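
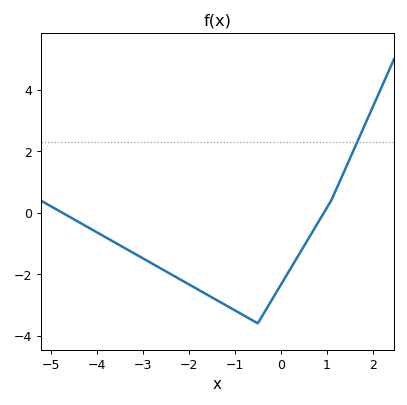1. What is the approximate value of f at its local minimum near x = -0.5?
-3.6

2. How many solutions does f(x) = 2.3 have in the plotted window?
1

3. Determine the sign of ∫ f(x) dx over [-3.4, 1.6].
negative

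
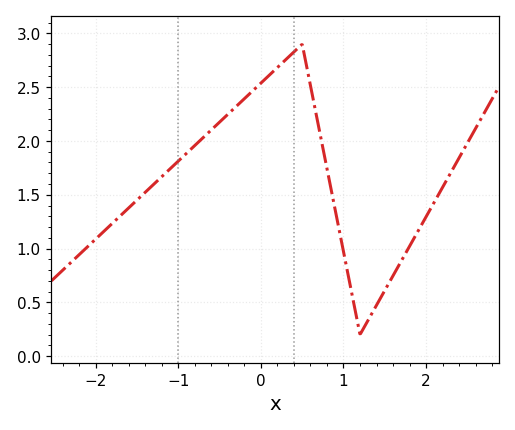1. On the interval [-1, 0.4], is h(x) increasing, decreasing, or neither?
increasing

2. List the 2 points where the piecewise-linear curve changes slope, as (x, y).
(0.5, 2.9); (1.2, 0.2)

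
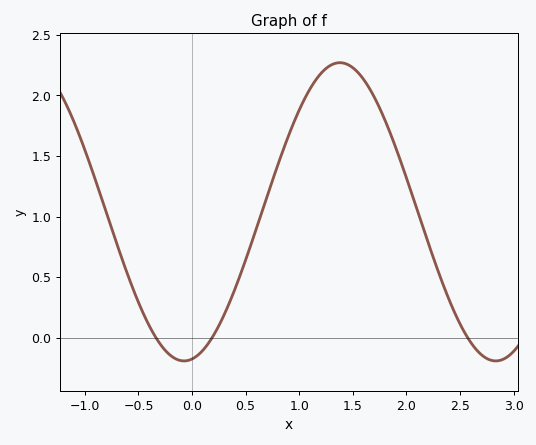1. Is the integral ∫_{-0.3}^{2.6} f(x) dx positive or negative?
positive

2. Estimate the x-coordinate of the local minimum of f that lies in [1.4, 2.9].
2.8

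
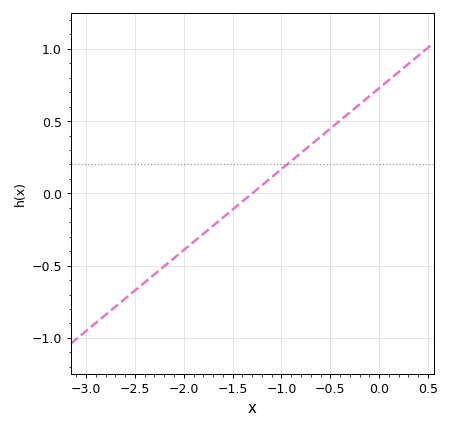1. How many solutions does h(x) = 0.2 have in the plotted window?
1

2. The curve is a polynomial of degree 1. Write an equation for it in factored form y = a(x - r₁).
y = 0.56(x + 1.3)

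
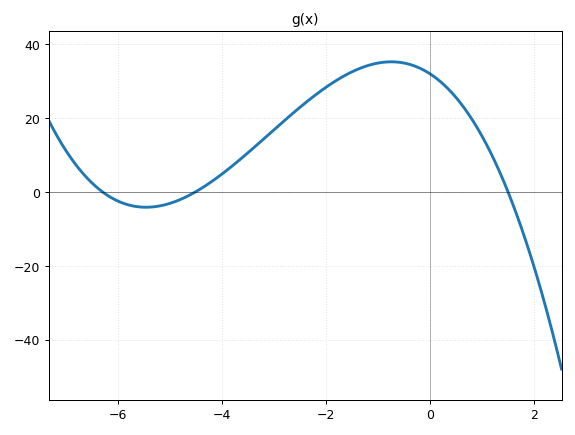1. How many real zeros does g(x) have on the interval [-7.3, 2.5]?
3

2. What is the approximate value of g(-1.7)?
30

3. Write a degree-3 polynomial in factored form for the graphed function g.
y = -0.75(x + 6.3)(x + 4.5)(x - 1.5)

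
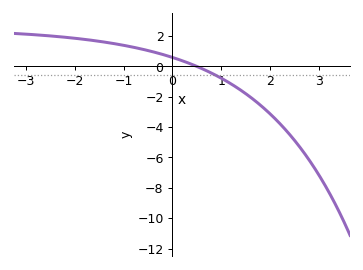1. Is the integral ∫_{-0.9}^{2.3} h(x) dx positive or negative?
negative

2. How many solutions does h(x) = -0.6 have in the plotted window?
1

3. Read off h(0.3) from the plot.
0.2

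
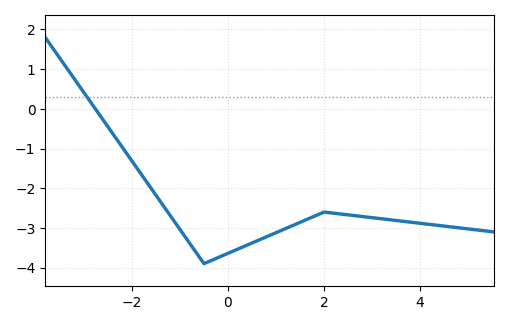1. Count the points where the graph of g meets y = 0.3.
1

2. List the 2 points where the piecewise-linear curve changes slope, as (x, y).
(-0.5, -3.9); (2, -2.6)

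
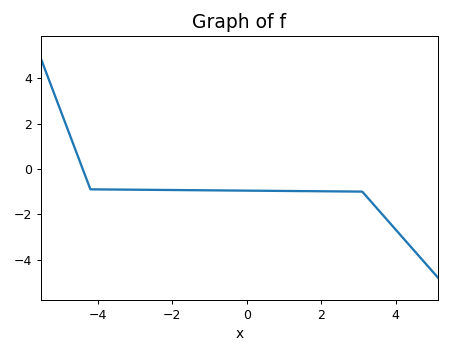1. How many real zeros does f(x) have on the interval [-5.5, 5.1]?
1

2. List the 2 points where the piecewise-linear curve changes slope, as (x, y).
(-4.2, -0.9); (3.1, -1)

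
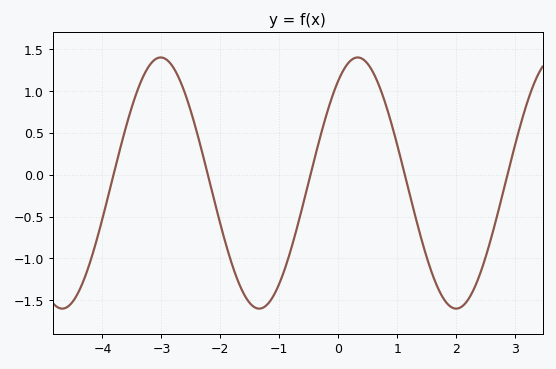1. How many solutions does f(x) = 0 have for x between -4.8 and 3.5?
5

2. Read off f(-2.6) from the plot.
0.971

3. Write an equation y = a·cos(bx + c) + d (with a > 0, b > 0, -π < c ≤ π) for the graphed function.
y = 1.5cos(1.88x - 0.62) - 0.1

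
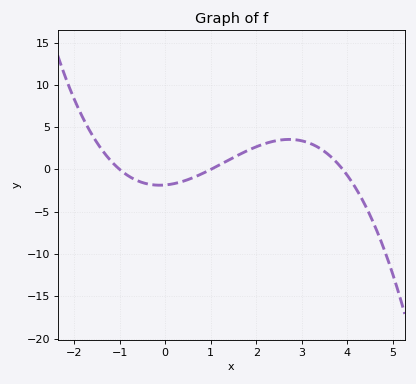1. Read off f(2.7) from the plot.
3.55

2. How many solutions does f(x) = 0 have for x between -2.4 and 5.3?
3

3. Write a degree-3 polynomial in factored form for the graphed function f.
y = -0.47(x + 1)(x - 1)(x - 3.9)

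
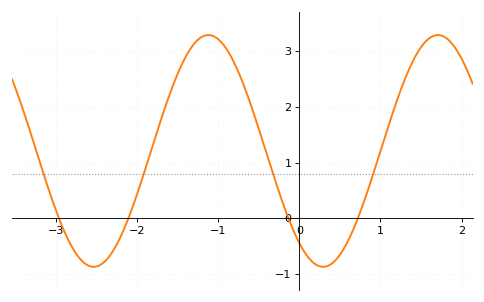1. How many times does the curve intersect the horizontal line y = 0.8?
4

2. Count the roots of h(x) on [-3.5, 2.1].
4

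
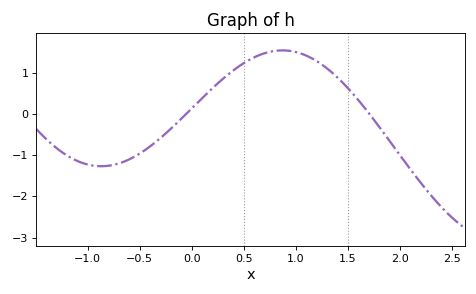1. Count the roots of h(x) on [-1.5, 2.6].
2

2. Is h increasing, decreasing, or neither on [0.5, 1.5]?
neither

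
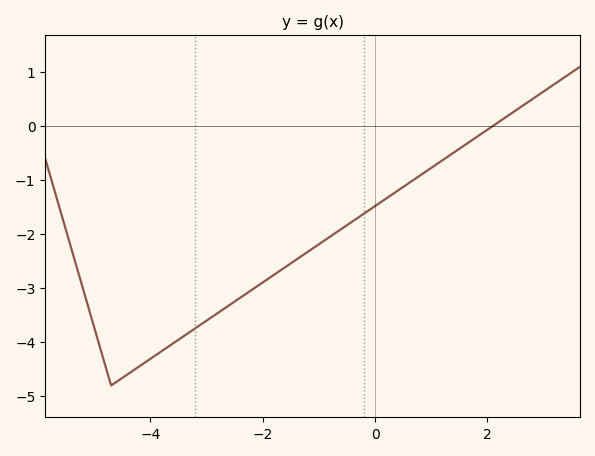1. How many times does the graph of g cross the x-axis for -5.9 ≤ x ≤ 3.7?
1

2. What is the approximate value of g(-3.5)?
-3.95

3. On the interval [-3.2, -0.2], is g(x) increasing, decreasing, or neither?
increasing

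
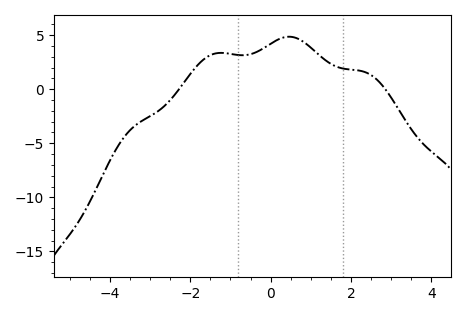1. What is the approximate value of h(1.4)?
2.59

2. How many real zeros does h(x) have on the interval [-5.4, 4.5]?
2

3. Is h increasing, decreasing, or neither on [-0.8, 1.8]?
neither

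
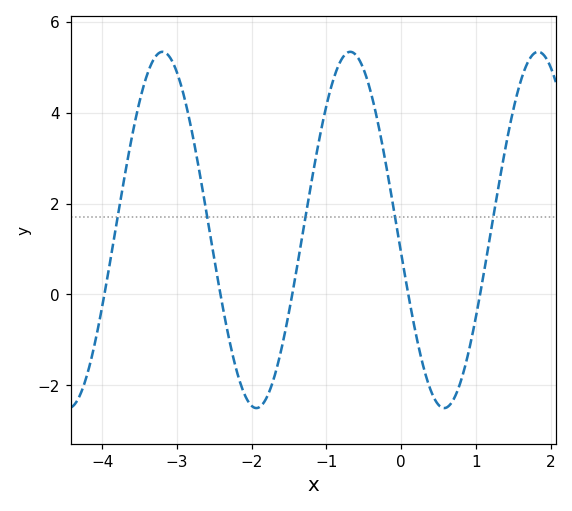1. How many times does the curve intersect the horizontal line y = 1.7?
5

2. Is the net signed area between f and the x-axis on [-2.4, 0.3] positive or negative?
positive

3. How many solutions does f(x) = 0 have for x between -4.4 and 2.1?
5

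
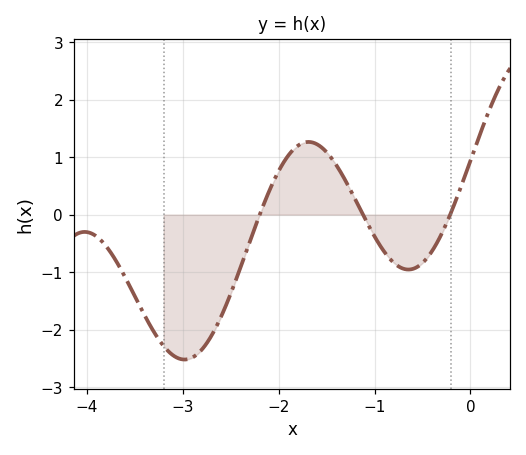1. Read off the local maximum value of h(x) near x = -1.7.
1.27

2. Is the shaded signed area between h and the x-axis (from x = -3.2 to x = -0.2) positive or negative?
negative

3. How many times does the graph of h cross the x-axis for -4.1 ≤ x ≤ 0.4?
3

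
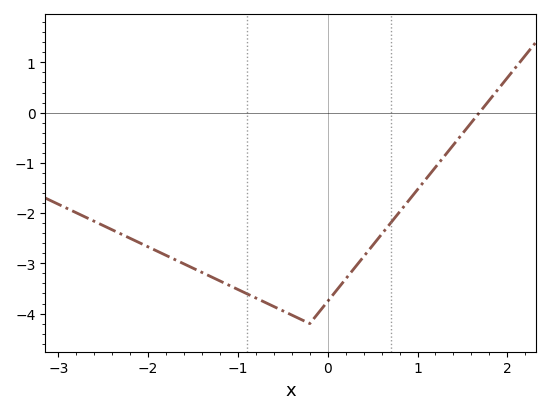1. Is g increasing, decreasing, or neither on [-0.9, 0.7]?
neither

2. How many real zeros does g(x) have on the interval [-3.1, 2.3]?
1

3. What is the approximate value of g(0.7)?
-2.2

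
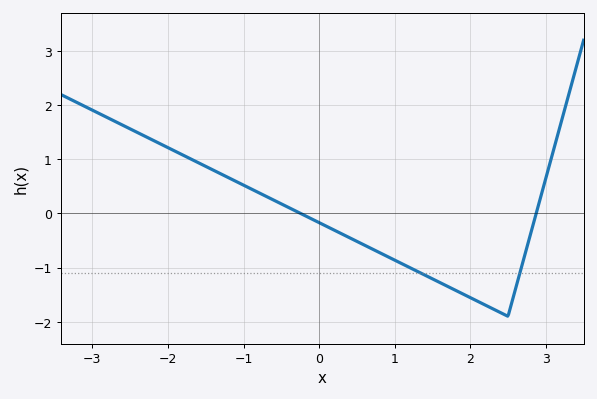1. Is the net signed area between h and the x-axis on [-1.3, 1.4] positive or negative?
negative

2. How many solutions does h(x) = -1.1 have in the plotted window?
2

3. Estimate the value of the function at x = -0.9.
0.5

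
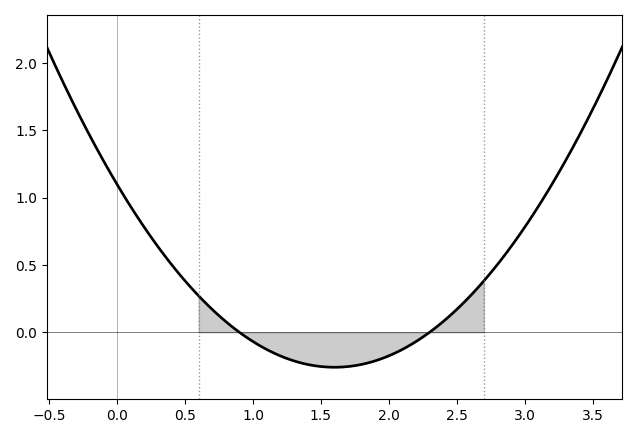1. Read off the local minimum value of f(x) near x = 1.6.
-0.26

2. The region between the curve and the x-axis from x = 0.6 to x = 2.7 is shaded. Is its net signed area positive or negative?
negative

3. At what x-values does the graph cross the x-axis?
0.9, 2.3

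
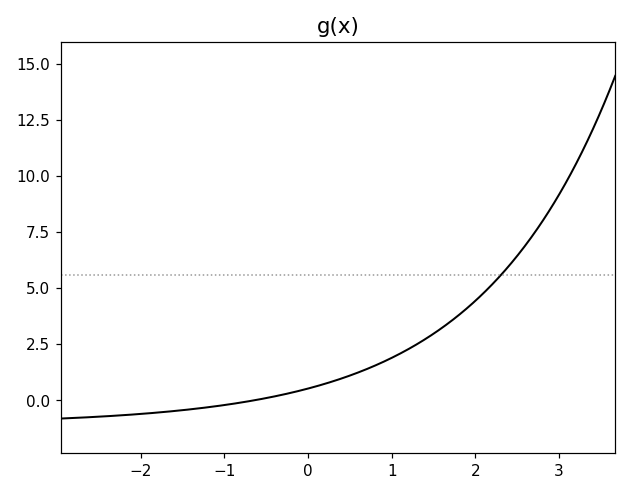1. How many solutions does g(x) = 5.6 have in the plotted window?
1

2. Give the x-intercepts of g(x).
-0.7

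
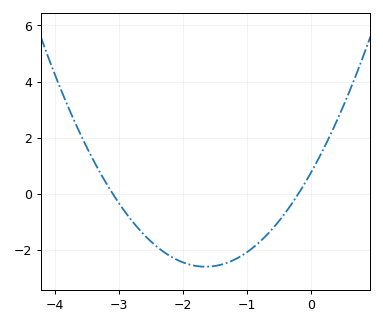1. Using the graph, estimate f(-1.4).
-2.6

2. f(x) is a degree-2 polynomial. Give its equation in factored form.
y = 1.24(x + 3.1)(x + 0.2)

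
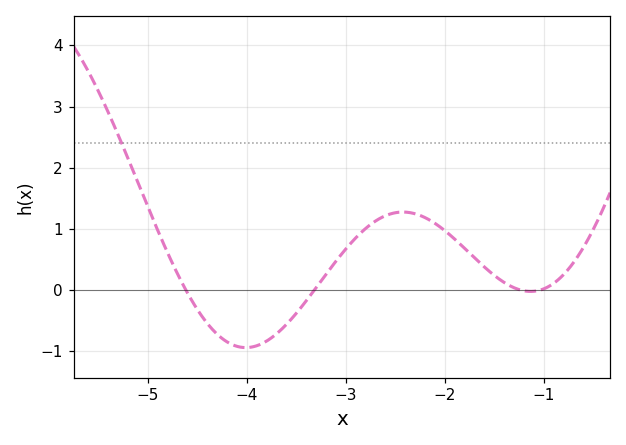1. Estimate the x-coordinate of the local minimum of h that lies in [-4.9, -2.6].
-4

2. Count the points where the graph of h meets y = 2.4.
1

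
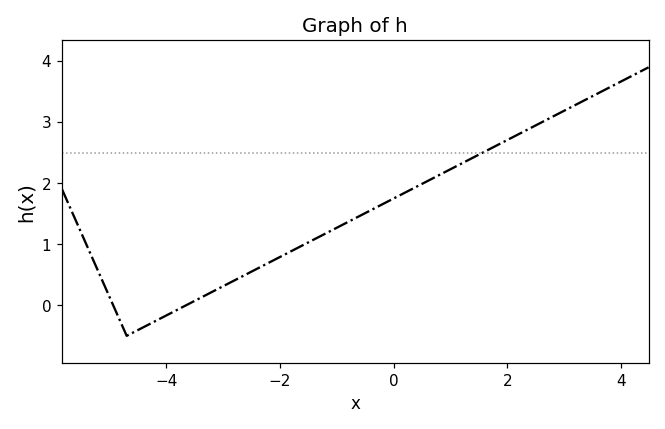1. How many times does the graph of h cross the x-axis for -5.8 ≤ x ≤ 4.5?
2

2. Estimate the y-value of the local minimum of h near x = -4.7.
-0.5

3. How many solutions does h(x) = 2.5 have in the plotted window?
1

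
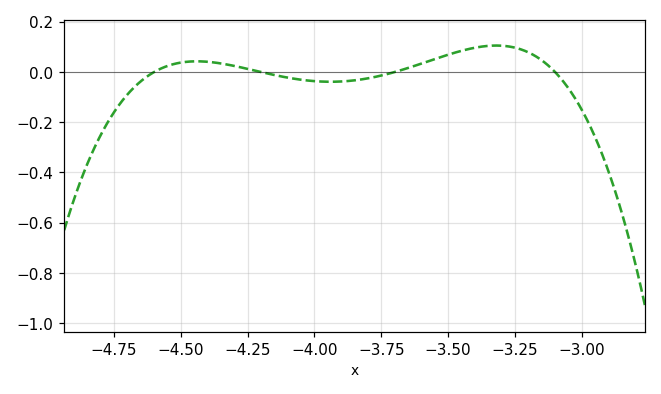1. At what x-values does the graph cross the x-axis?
-4.6, -4.2, -3.7, -3.1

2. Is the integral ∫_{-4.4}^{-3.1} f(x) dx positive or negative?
positive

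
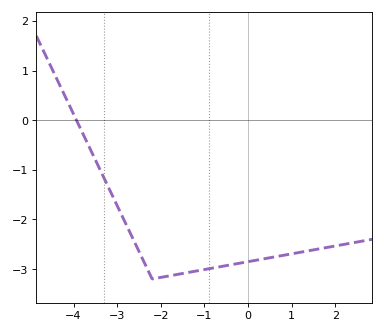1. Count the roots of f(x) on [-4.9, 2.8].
1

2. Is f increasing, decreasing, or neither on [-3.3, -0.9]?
neither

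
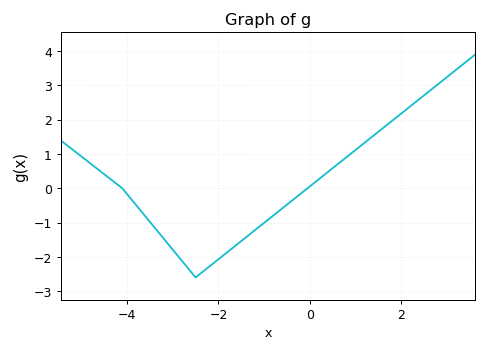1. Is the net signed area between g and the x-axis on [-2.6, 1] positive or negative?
negative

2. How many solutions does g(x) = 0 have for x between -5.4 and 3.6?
2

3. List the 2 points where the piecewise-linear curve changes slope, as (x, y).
(-4.1, 0); (-2.5, -2.6)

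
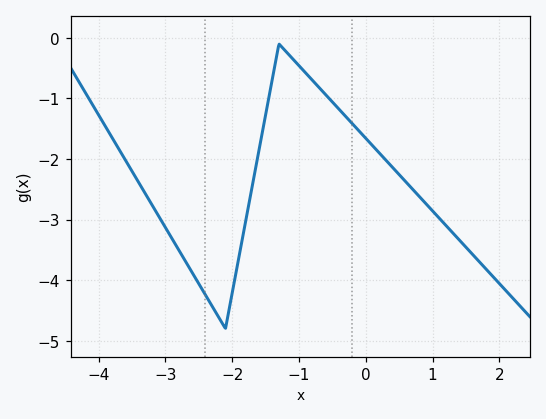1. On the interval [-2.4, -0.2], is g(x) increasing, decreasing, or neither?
neither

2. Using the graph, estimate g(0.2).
-1.9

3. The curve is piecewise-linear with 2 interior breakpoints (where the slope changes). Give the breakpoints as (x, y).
(-2.1, -4.8); (-1.3, -0.1)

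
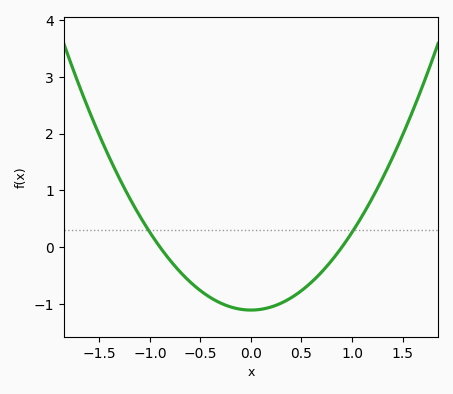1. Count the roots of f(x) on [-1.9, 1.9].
2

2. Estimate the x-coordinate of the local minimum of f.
0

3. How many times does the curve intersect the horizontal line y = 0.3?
2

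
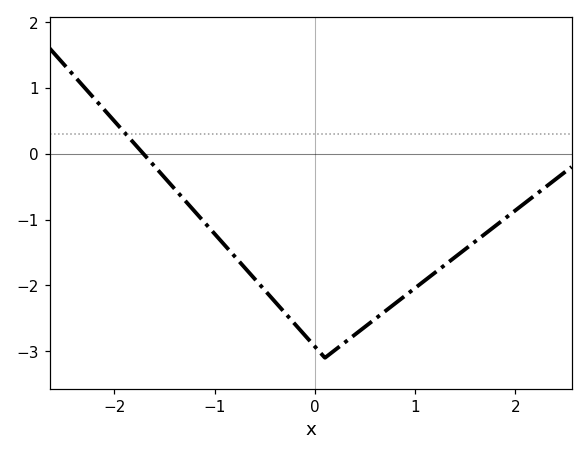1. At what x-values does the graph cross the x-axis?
-1.71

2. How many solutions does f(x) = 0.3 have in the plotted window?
1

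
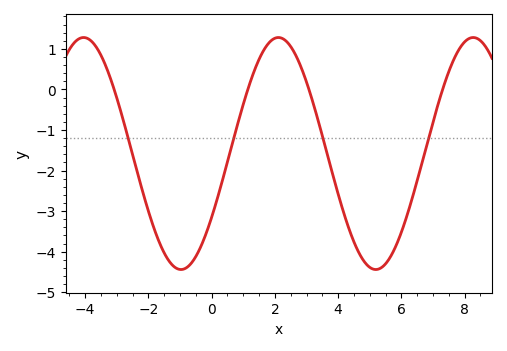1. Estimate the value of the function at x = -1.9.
-3.2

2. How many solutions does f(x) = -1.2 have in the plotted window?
4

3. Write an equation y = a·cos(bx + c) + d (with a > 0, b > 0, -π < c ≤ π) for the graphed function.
y = 2.86cos(1x - 2.2) - 1.58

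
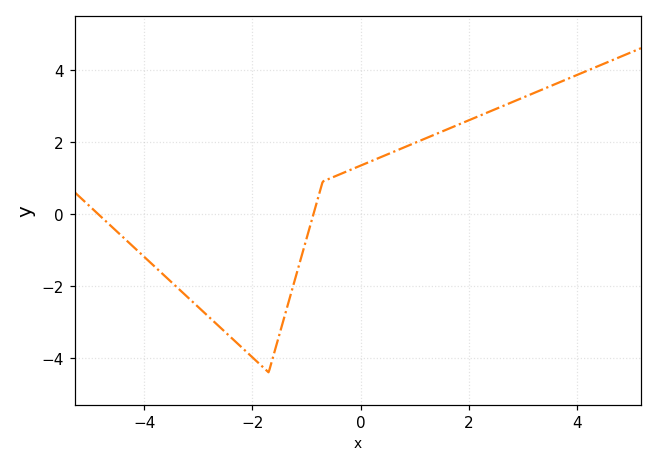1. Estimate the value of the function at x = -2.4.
-3.4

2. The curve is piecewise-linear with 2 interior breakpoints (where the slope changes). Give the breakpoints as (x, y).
(-1.7, -4.4); (-0.7, 0.9)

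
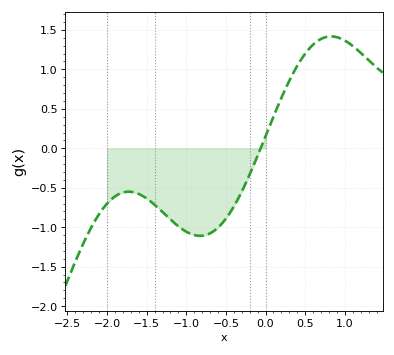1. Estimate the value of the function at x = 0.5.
1.2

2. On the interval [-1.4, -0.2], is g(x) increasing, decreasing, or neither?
neither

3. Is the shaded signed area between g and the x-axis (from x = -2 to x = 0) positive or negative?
negative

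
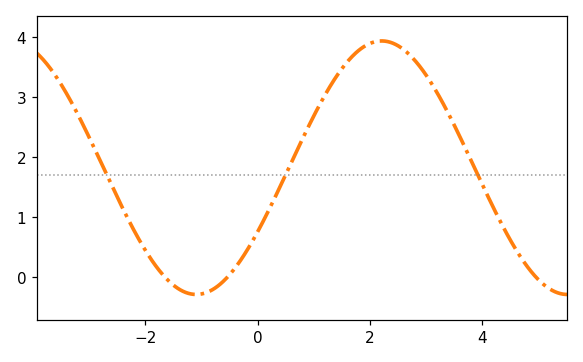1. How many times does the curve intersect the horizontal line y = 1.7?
3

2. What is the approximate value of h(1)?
2.7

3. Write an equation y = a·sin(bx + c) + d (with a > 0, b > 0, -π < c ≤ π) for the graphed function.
y = 2.11sin(0.95x - 0.53) + 1.82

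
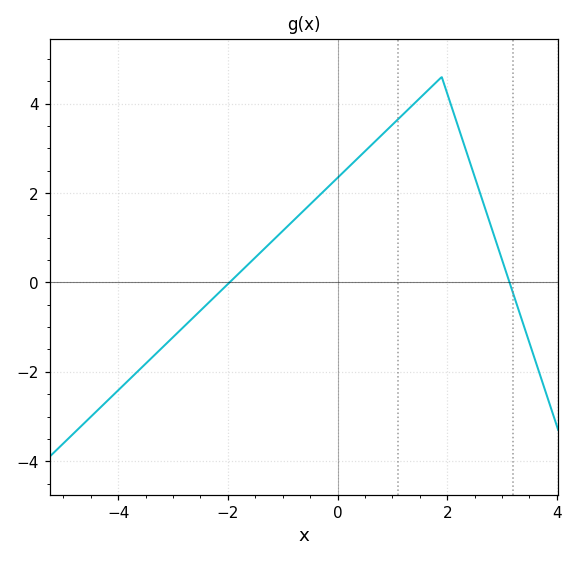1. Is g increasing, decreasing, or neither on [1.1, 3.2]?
neither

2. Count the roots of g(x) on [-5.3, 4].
2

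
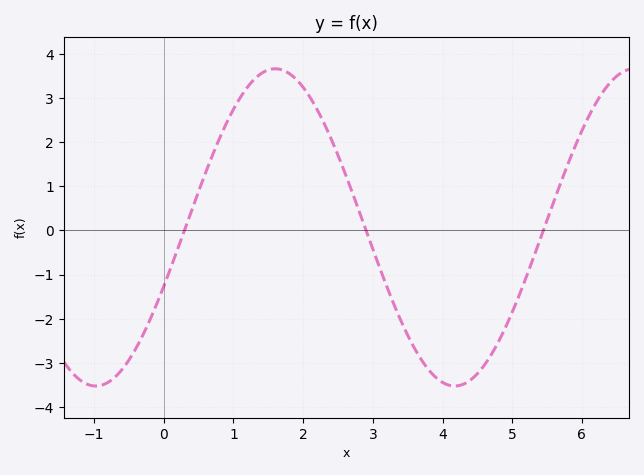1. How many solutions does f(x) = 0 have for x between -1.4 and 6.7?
3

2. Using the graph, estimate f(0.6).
1.31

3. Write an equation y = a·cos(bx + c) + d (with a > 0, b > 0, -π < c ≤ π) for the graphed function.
y = 3.59cos(1.22x - 1.95) + 0.07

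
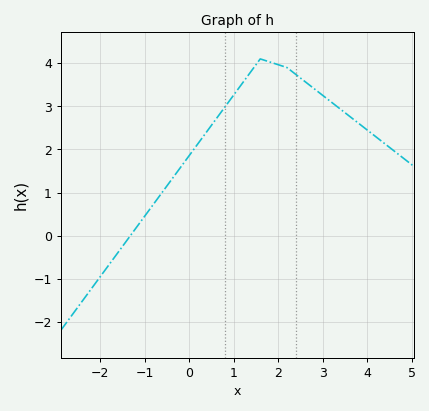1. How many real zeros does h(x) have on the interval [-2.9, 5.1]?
1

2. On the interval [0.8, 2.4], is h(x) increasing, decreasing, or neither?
neither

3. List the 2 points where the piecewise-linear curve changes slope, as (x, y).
(1.6, 4.1); (2.2, 3.9)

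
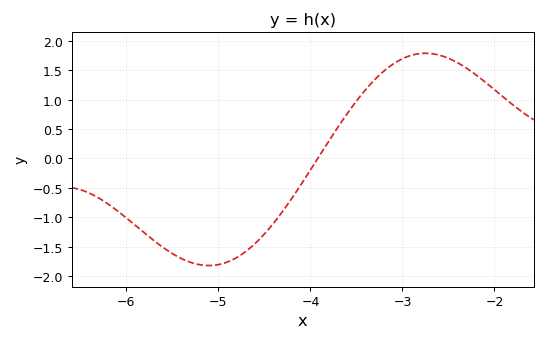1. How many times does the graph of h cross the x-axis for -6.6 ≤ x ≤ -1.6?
1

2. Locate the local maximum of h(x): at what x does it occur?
-2.7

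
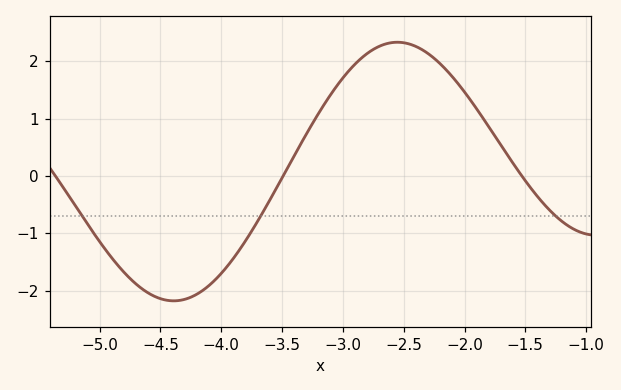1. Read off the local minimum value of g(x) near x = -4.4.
-2.18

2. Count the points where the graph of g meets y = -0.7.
3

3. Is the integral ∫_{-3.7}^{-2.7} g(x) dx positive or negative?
positive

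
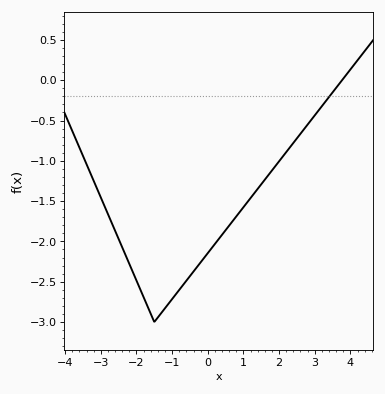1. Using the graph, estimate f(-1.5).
-3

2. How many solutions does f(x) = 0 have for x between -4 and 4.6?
1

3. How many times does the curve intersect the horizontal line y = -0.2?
1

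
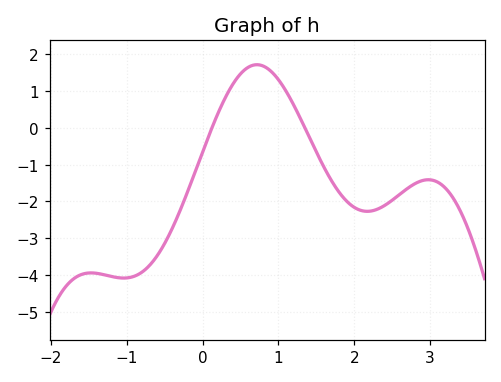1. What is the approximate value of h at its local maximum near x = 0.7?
1.7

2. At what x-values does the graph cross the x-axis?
0.124, 1.35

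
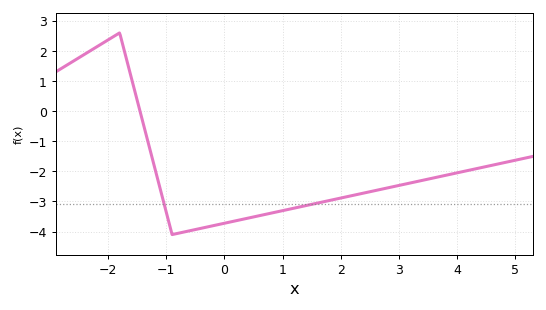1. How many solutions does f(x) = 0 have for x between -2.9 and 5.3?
1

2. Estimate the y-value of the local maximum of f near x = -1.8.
2.6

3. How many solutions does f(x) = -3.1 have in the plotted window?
2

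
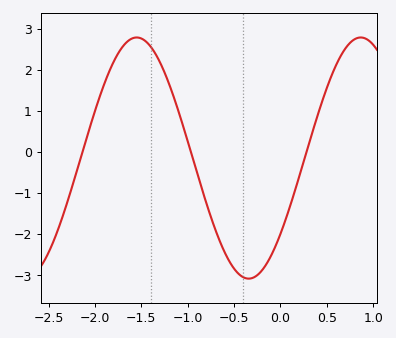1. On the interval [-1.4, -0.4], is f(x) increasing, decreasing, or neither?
decreasing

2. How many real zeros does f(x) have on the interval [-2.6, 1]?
3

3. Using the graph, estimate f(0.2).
-0.6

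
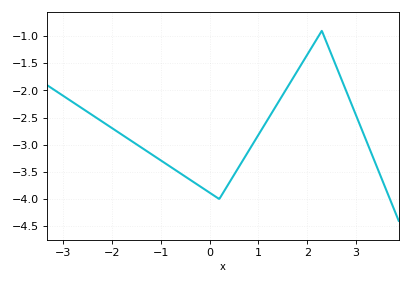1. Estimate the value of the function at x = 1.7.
-1.8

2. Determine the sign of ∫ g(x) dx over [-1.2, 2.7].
negative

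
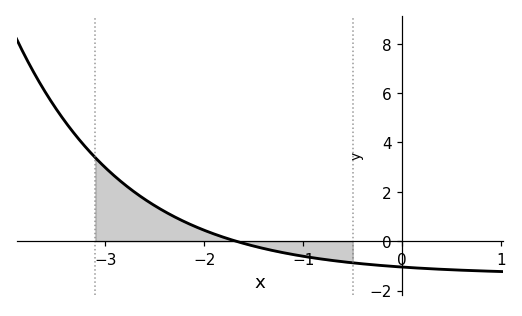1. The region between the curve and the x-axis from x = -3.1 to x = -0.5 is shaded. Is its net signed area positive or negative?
positive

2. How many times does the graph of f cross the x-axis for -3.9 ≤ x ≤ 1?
1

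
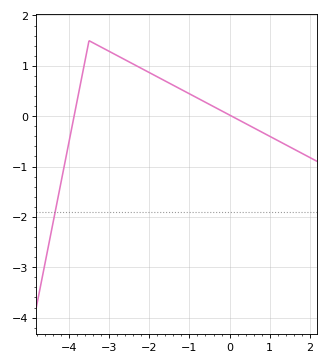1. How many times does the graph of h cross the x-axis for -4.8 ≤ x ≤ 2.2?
2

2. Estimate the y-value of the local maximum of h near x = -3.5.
1.5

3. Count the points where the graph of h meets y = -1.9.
1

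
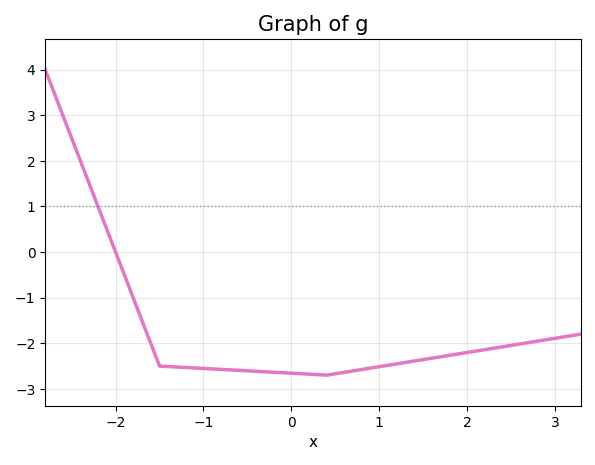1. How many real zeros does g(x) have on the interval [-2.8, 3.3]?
1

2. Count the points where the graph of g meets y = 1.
1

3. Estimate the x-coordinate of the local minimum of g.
0.4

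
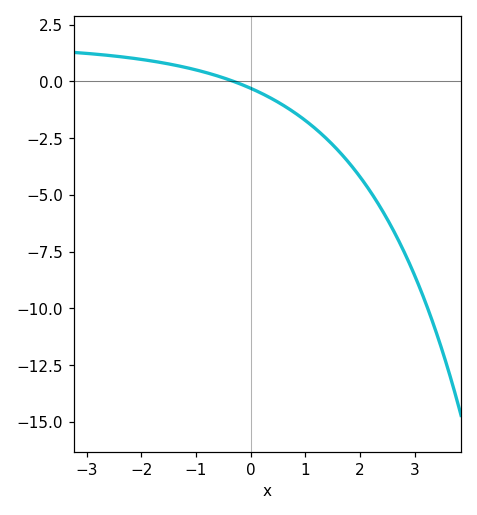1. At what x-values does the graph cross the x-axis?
-0.309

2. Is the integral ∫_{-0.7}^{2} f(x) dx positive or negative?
negative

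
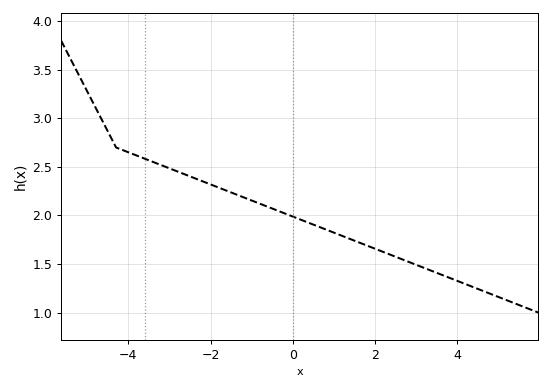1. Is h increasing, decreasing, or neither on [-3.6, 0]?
decreasing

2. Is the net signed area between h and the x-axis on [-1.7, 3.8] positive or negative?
positive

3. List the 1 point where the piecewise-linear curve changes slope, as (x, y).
(-4.3, 2.7)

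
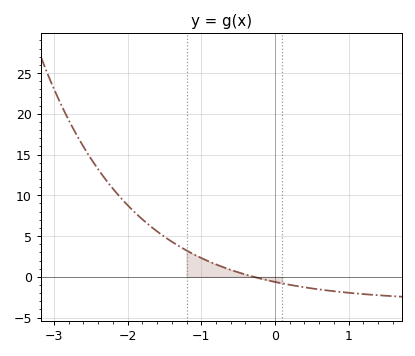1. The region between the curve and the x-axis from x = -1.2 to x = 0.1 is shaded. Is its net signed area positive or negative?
positive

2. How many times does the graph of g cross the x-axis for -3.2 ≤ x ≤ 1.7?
1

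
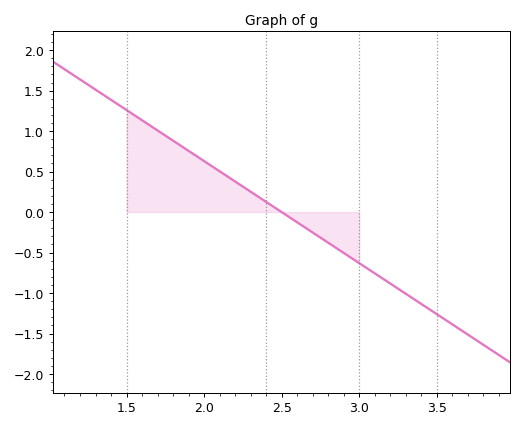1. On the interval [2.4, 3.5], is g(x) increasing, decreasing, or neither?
decreasing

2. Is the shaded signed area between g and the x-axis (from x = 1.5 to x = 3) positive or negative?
positive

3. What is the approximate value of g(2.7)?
-0.25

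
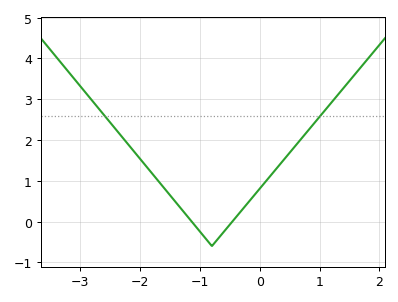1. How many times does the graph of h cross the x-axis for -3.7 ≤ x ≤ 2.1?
2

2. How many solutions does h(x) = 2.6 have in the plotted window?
2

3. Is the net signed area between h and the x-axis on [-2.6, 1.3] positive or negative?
positive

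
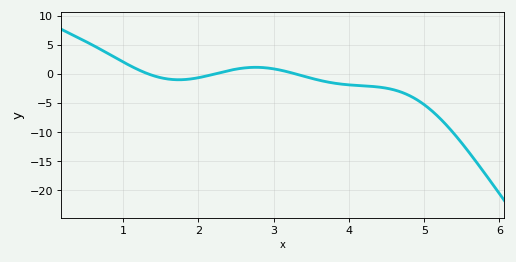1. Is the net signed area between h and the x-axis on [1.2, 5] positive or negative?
negative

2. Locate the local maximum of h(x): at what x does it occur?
2.76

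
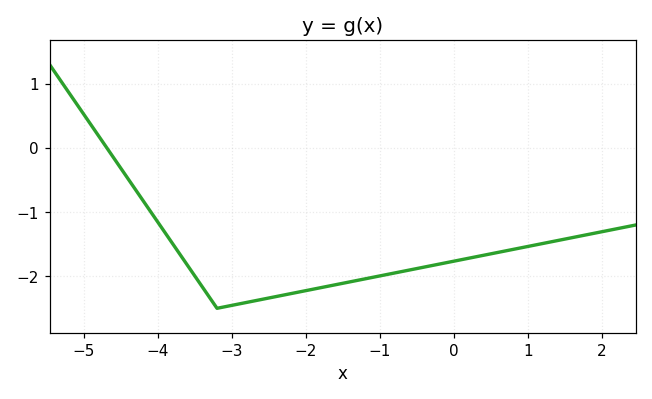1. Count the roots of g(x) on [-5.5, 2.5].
1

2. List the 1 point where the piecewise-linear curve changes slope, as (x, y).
(-3.2, -2.5)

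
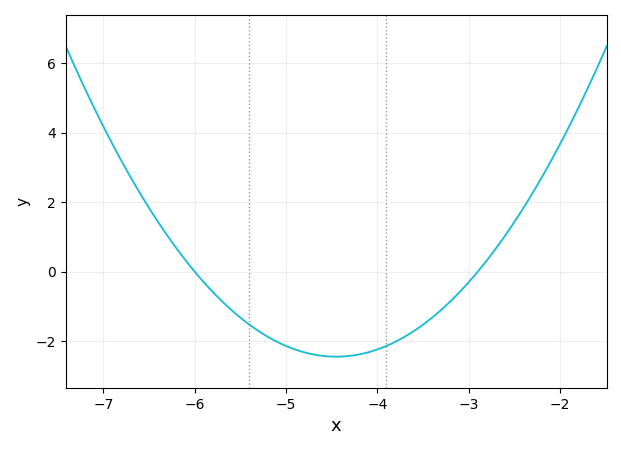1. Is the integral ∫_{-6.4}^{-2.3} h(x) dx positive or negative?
negative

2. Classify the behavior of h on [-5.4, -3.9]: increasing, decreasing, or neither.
neither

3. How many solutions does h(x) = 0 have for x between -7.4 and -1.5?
2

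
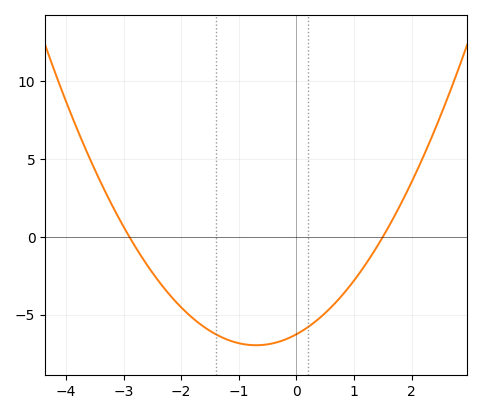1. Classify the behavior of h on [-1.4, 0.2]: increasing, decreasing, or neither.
neither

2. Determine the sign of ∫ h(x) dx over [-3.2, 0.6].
negative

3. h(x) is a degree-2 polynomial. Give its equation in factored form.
y = 1.44(x + 2.9)(x - 1.5)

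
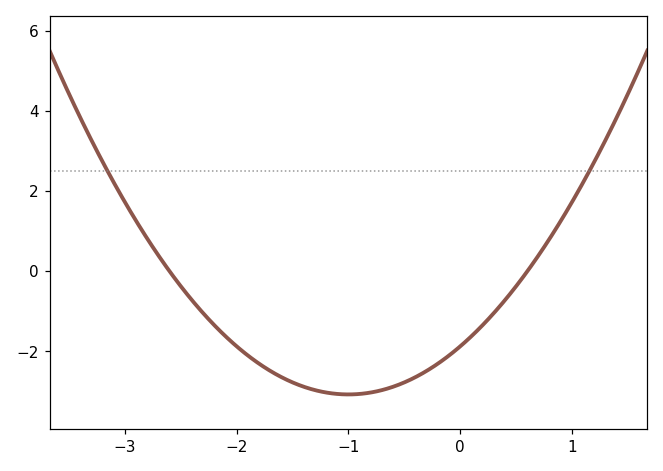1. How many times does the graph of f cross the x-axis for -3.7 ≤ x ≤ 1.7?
2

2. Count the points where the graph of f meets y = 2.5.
2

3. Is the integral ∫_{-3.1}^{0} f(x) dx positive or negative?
negative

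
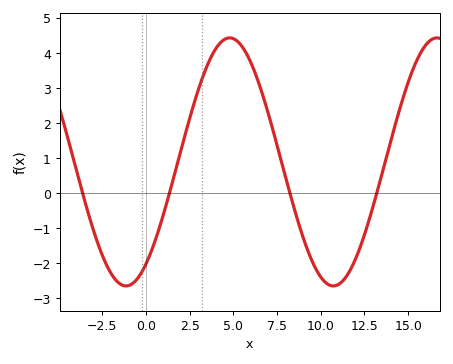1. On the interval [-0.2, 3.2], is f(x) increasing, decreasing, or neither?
increasing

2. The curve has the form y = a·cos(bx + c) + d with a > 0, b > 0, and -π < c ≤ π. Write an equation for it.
y = 3.54cos(0.53x - 2.5) + 0.89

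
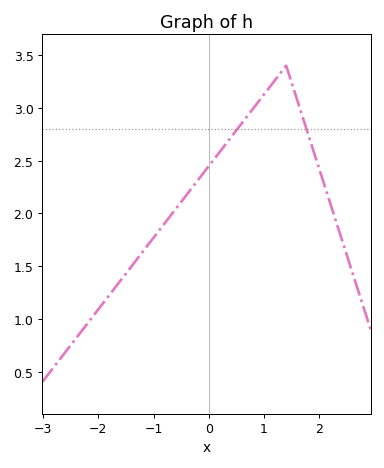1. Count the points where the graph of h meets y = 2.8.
2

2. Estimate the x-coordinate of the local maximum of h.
1.4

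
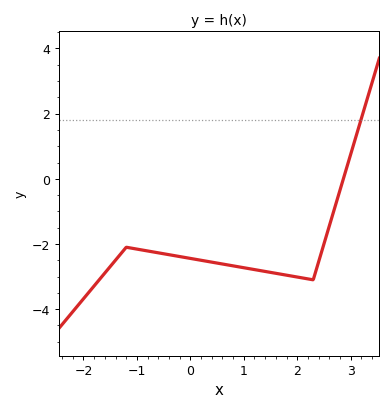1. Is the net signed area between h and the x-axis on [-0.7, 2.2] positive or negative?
negative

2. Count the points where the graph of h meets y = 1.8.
1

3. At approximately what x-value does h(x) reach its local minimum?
2.3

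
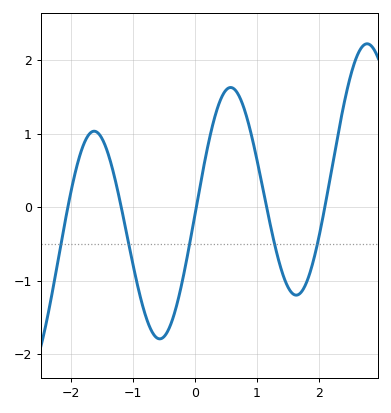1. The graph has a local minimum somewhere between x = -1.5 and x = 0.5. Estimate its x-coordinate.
-0.574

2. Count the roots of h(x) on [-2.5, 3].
5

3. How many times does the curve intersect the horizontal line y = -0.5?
5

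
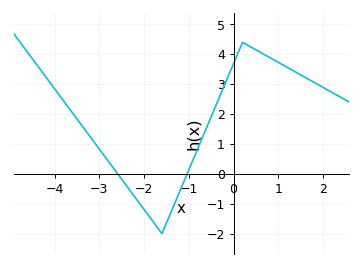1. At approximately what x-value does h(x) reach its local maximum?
0.2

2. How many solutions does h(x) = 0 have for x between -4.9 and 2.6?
2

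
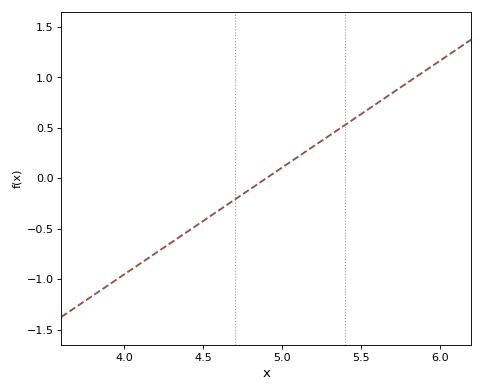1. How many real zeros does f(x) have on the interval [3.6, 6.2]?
1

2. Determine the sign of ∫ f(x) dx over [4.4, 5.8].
positive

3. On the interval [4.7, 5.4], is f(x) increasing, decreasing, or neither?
increasing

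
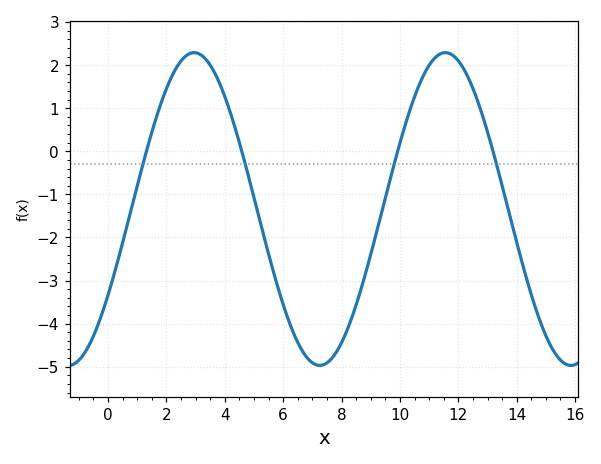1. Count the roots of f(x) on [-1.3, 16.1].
4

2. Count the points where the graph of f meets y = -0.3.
4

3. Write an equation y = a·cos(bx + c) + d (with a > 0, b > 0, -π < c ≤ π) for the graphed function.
y = 3.63cos(0.73x - 2.15) - 1.34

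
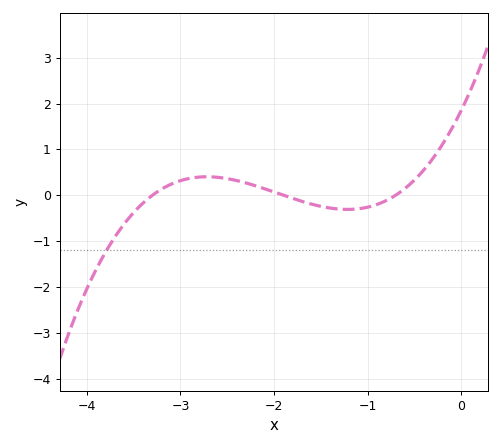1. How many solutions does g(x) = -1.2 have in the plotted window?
1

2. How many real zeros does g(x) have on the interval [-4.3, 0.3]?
3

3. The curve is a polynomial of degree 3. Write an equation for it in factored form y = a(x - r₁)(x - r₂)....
y = 0.42(x + 3.3)(x + 1.9)(x + 0.7)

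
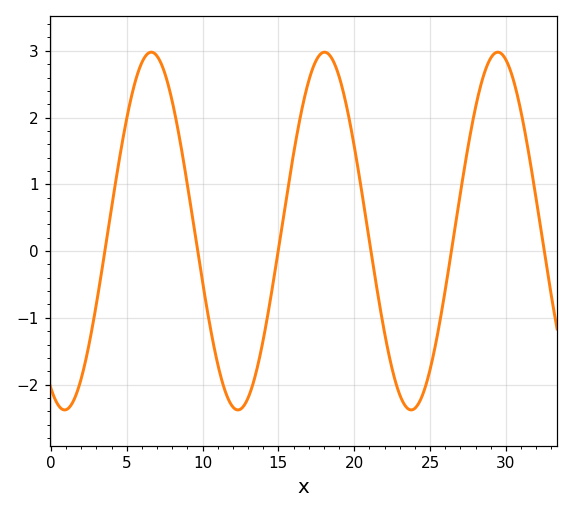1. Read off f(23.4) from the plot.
-2.33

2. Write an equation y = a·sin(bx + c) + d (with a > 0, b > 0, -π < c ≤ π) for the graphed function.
y = 2.68sin(0.55x - 2.07) + 0.3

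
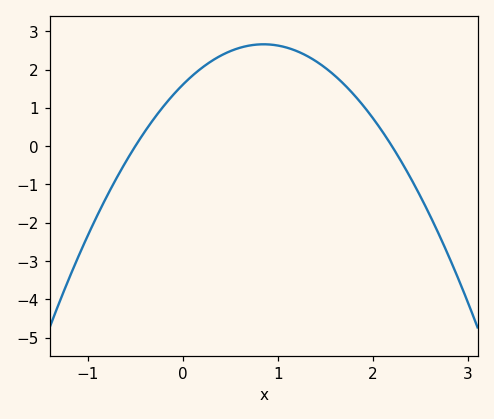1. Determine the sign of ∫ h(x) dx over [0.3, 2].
positive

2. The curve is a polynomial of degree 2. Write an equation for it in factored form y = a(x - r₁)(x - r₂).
y = -1.46(x + 0.5)(x - 2.2)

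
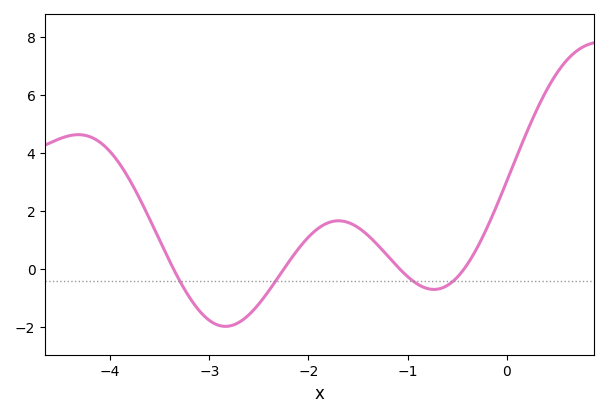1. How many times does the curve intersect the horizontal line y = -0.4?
4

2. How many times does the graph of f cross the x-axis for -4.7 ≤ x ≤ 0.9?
4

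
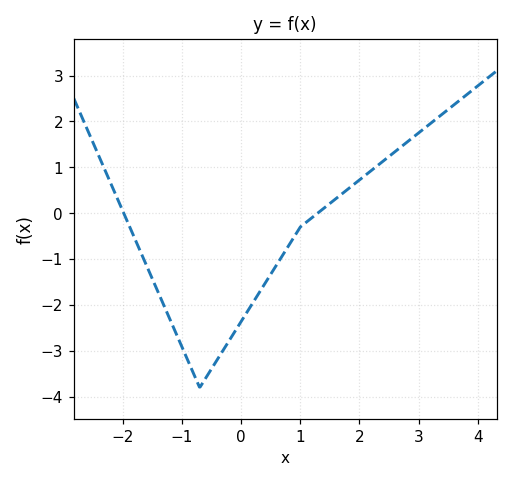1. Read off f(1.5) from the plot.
0.212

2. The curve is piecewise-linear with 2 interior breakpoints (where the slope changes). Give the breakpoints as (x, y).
(-0.7, -3.8); (1, -0.3)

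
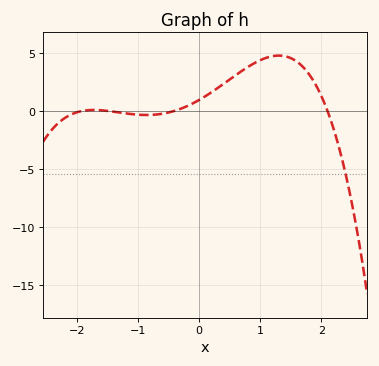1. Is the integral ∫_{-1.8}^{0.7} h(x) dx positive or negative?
positive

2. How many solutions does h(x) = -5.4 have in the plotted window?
1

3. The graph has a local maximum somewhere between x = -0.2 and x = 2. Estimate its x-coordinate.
1.3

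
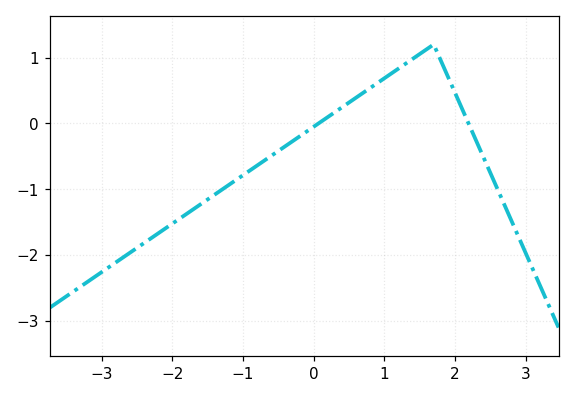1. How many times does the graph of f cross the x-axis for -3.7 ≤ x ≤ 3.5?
2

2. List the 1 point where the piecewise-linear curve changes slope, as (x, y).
(1.7, 1.2)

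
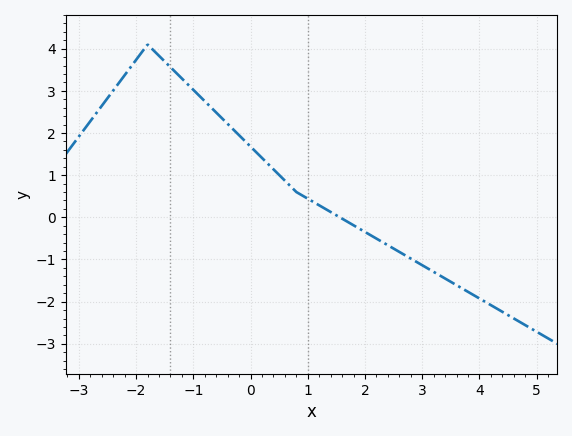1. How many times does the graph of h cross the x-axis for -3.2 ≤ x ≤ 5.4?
1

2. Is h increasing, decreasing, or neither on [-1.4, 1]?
decreasing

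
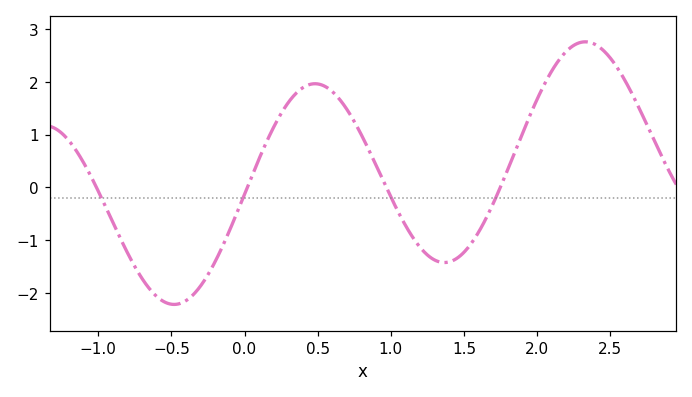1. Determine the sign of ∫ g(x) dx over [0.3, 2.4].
positive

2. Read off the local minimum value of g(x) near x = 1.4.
-1.43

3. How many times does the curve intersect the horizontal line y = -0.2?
4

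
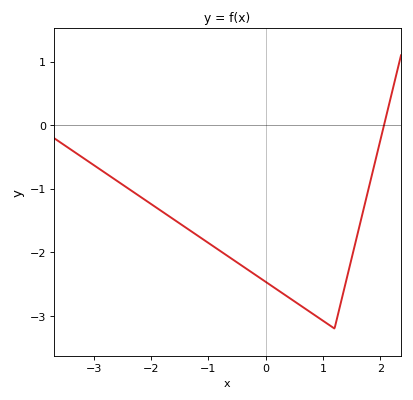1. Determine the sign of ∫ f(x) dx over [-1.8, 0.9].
negative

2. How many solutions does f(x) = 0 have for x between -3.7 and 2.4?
1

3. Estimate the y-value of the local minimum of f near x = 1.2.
-3.2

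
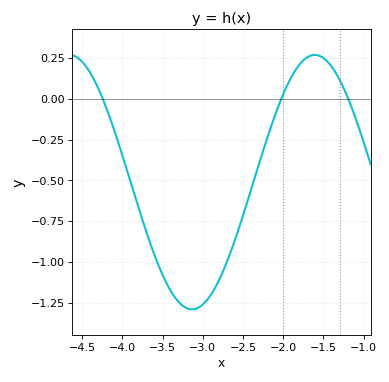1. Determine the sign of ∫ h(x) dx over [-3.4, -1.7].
negative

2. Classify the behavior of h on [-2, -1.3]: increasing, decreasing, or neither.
neither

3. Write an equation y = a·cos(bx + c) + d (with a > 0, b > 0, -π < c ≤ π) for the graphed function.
y = 0.78cos(2.1x - 3) - 0.51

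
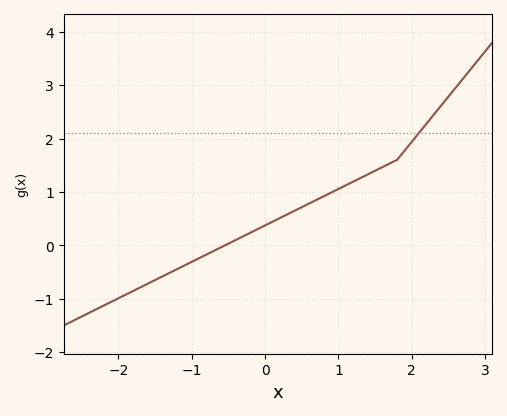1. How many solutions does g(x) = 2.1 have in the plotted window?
1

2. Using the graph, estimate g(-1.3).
-0.514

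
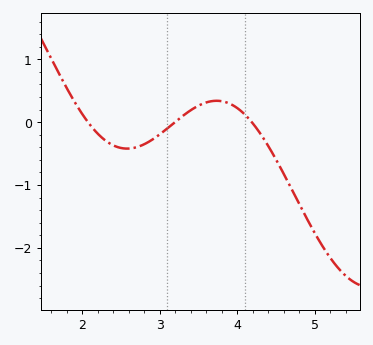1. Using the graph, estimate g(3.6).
0.313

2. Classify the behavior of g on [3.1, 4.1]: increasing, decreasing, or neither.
neither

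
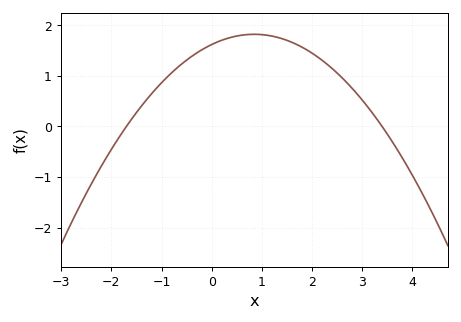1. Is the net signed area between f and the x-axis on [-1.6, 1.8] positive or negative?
positive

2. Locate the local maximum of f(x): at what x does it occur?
0.85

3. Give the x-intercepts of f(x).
-1.7, 3.4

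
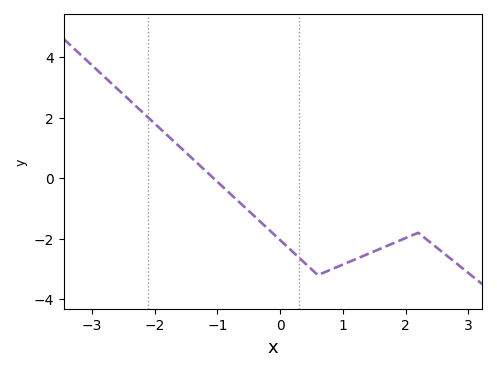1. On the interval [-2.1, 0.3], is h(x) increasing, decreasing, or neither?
decreasing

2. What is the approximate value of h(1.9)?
-2.06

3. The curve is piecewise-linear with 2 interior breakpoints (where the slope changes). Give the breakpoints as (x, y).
(0.6, -3.2); (2.2, -1.8)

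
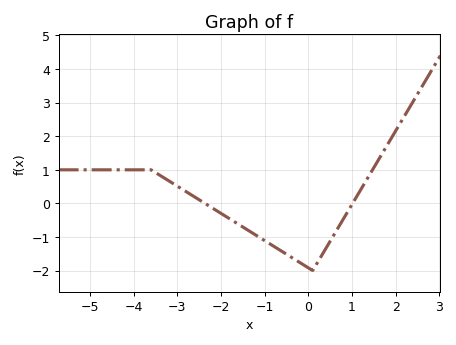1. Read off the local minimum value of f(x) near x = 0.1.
-2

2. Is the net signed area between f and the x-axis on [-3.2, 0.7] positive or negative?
negative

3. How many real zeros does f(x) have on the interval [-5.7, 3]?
2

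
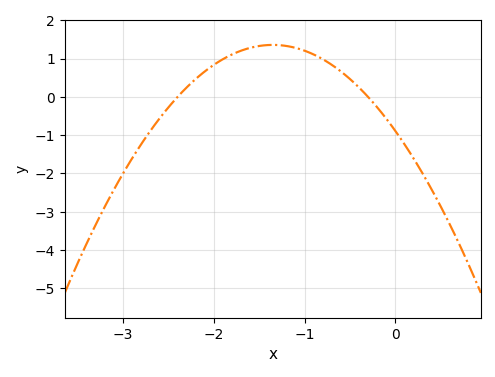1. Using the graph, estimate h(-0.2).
-0.3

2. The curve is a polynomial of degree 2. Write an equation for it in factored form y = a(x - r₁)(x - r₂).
y = -1.23(x + 2.4)(x + 0.3)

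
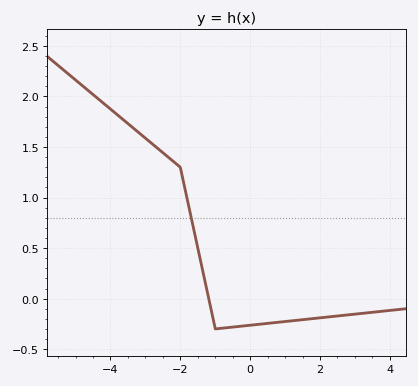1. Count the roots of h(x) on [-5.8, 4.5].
1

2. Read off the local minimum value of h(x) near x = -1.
-0.3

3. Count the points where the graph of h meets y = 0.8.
1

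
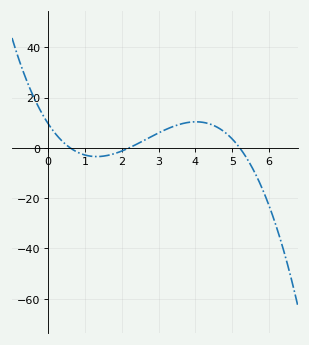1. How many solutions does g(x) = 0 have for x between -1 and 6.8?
3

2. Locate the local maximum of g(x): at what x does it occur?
4.01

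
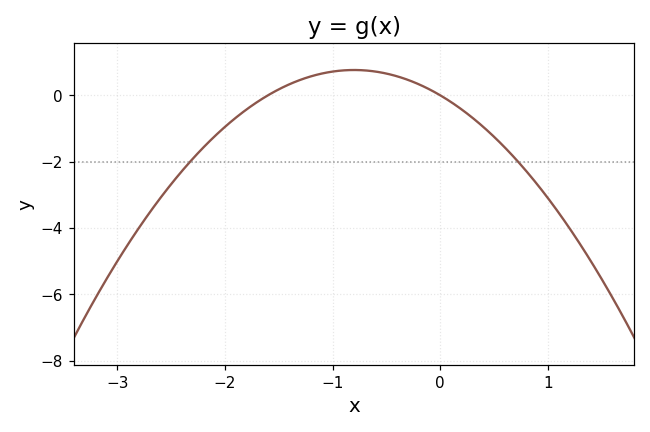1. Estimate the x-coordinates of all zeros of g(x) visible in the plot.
-1.6, 0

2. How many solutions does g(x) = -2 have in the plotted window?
2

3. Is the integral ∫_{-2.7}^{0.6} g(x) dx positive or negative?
negative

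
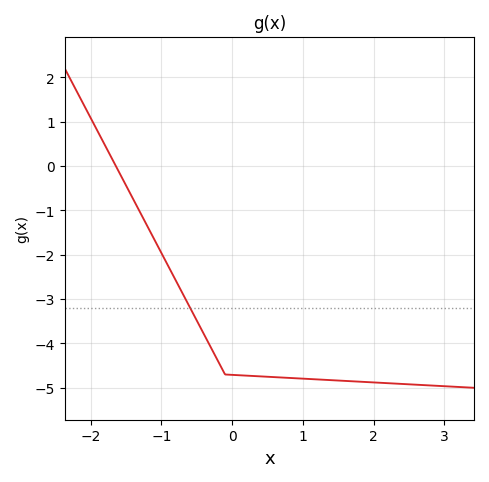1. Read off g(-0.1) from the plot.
-4.7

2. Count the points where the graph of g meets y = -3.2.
1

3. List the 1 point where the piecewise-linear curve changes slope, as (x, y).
(-0.1, -4.7)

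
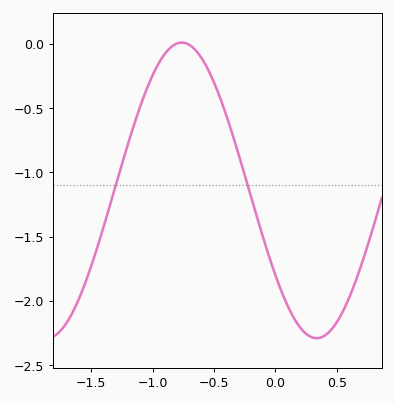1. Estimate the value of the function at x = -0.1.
-1.5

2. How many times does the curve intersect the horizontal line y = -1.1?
2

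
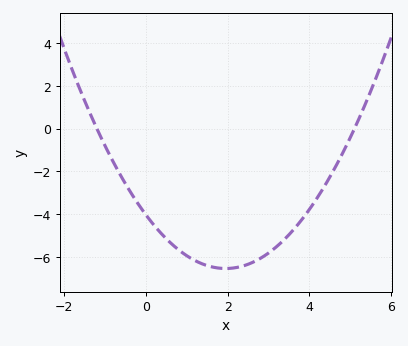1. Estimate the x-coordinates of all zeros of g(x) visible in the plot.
-1.2, 5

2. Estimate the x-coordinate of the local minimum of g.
2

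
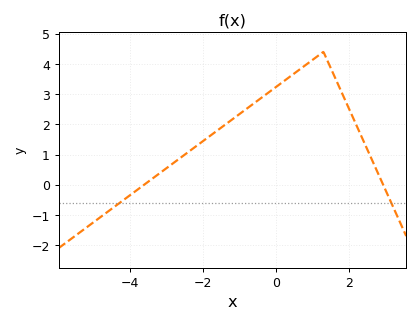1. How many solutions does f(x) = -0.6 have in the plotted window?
2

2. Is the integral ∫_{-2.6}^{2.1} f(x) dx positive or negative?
positive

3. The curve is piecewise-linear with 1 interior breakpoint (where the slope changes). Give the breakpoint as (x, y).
(1.3, 4.4)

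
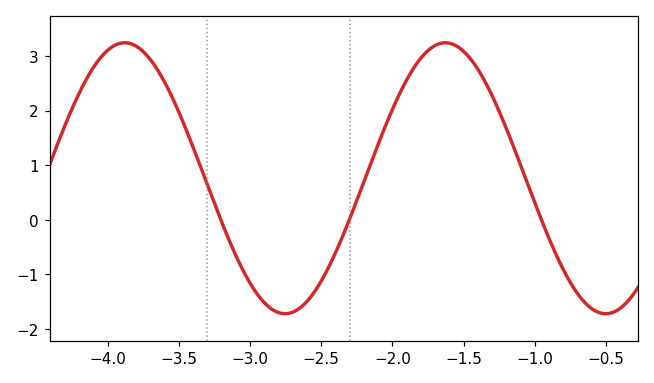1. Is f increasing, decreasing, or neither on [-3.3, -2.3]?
neither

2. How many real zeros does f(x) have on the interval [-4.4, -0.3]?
3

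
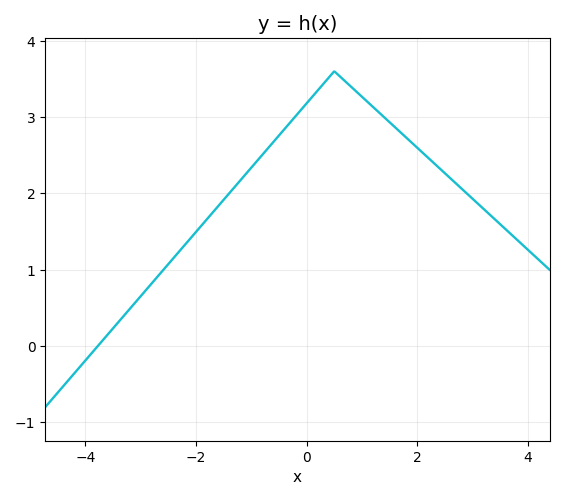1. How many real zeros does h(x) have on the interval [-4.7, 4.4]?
1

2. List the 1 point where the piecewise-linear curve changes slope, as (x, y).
(0.5, 3.6)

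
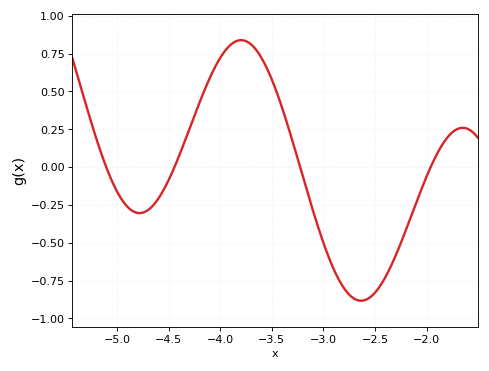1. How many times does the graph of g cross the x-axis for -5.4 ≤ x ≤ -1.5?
4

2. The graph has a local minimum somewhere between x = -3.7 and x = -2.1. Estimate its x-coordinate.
-2.6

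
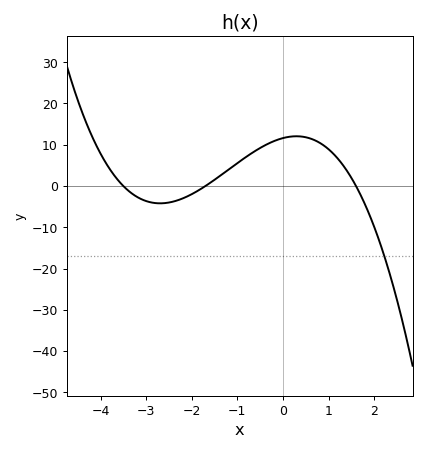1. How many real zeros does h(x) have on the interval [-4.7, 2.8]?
3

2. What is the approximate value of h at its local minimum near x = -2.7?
-4.2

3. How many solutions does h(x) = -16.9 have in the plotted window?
1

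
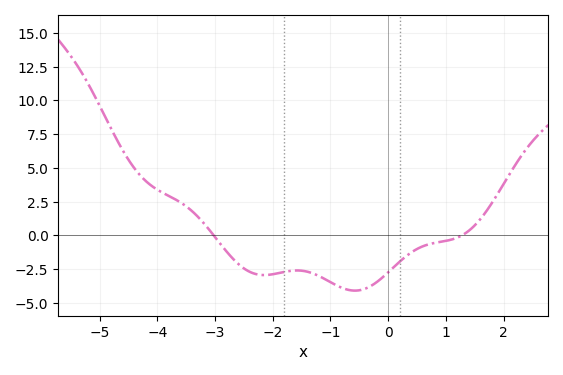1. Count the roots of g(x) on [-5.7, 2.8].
2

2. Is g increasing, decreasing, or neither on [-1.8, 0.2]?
neither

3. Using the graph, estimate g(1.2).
-0.152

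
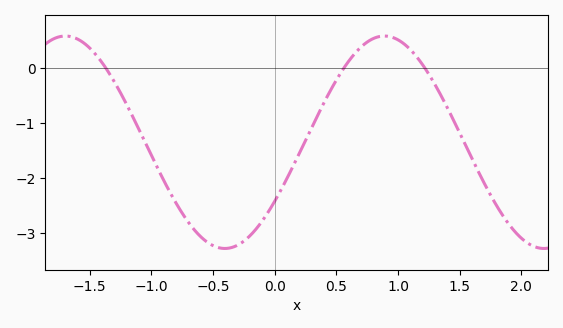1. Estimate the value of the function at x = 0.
-2.42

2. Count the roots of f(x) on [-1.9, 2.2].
3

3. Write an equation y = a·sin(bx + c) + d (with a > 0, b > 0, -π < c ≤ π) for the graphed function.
y = 1.93sin(2.43x - 0.59) - 1.35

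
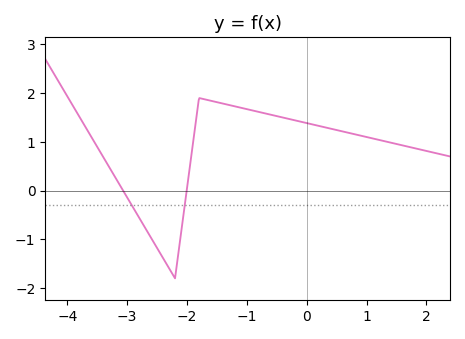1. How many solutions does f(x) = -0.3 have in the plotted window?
2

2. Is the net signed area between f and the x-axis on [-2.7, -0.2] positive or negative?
positive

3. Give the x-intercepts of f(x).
-3.1, -2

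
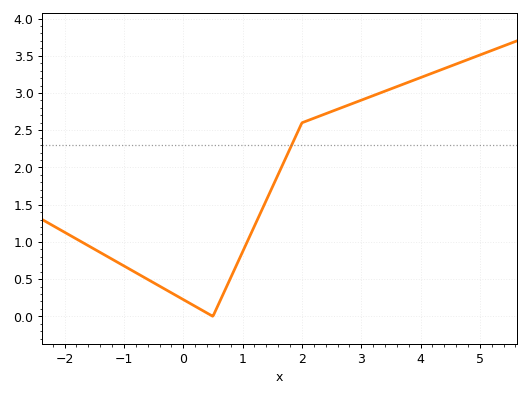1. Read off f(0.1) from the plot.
0.181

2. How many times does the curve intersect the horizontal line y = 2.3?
1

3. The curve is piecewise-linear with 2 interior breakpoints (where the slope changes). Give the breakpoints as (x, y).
(0.5, 0); (2, 2.6)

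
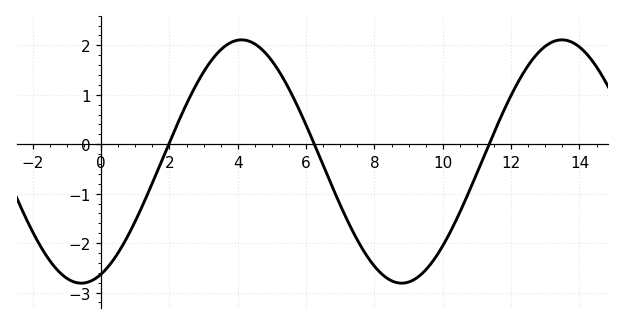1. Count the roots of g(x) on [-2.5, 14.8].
3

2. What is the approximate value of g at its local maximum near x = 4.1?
2.11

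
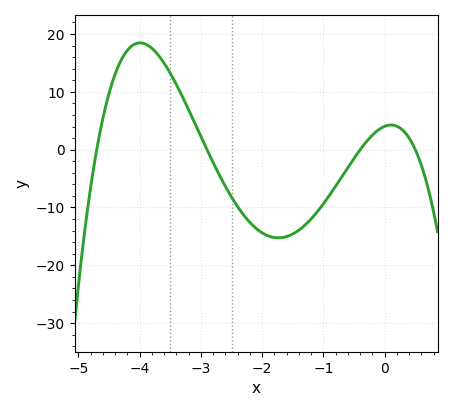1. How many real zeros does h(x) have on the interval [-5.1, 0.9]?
4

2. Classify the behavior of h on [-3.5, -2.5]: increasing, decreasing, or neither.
decreasing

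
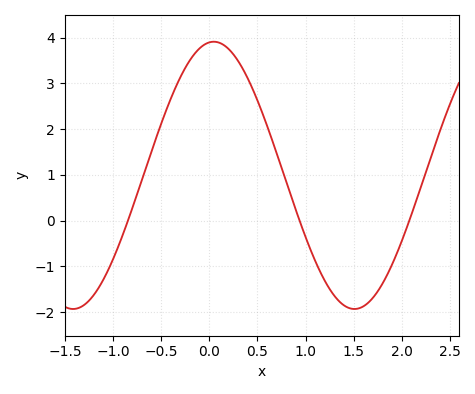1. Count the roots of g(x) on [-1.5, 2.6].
3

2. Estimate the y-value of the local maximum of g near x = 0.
3.91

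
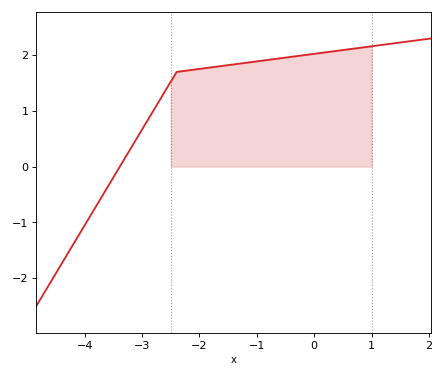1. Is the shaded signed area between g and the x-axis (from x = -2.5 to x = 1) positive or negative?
positive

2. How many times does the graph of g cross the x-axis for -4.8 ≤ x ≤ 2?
1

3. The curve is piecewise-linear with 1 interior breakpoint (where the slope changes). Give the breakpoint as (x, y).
(-2.4, 1.7)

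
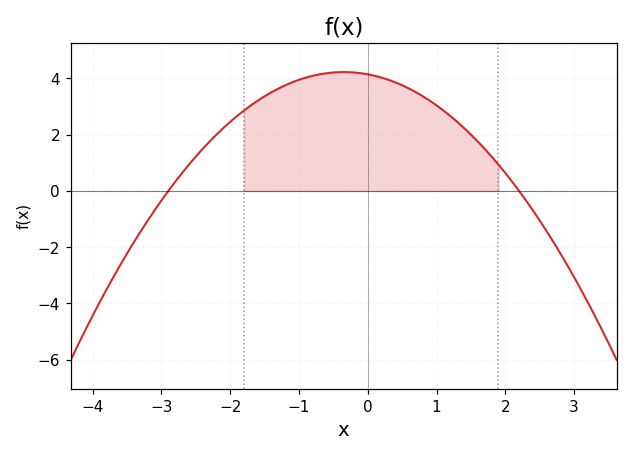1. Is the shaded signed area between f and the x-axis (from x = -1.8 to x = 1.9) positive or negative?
positive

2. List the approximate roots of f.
-3, 2.2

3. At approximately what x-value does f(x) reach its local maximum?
-0.4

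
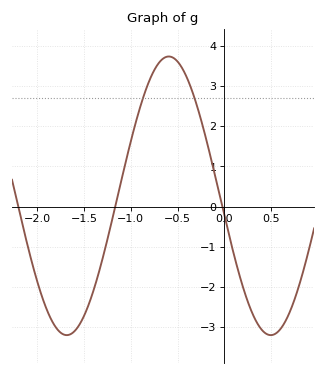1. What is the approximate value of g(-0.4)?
3.2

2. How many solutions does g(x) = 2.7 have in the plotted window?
2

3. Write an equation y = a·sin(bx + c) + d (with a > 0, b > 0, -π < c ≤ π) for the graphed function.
y = 3.47sin(2.9x - 3) + 0.27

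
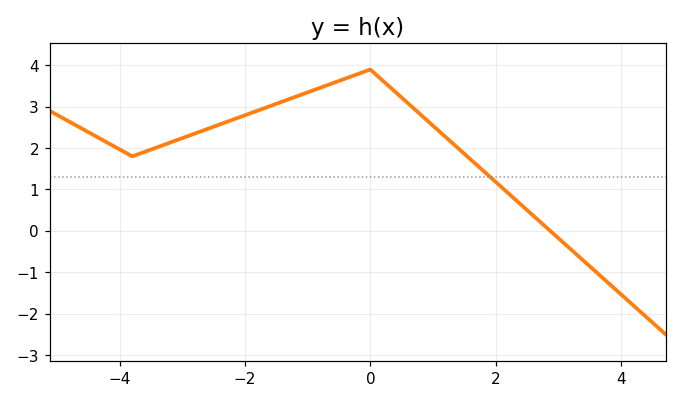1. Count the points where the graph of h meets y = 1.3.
1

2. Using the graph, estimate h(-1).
3.3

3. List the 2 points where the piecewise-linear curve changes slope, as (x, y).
(-3.8, 1.8); (0, 3.9)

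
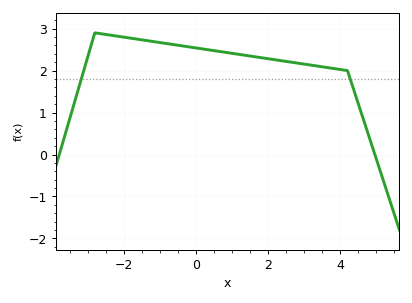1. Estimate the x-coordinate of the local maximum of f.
-2.8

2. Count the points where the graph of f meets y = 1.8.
2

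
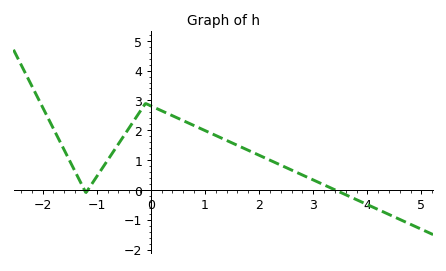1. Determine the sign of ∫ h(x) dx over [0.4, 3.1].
positive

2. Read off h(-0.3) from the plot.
2.4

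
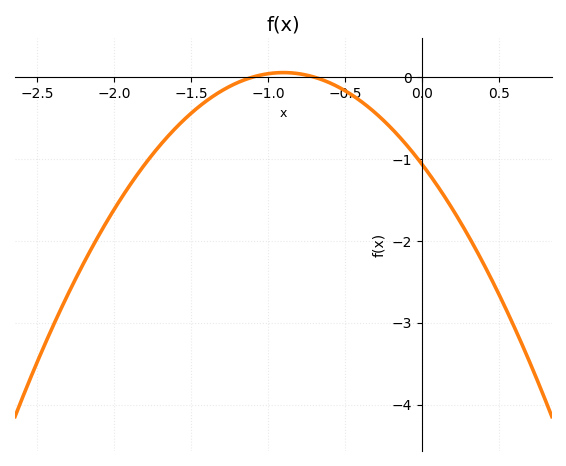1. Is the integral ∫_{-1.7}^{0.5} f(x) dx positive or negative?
negative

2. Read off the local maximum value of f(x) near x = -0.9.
0.1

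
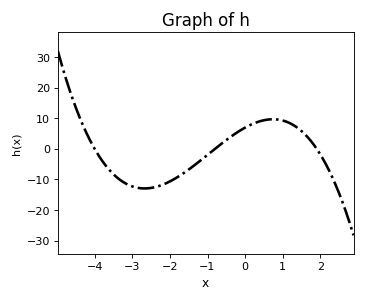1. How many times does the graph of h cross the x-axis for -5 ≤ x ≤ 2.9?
3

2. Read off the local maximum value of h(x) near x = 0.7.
10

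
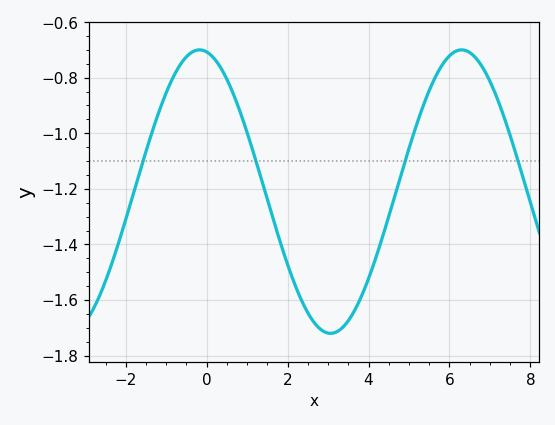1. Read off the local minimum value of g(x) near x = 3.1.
-1.72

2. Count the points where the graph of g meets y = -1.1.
4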